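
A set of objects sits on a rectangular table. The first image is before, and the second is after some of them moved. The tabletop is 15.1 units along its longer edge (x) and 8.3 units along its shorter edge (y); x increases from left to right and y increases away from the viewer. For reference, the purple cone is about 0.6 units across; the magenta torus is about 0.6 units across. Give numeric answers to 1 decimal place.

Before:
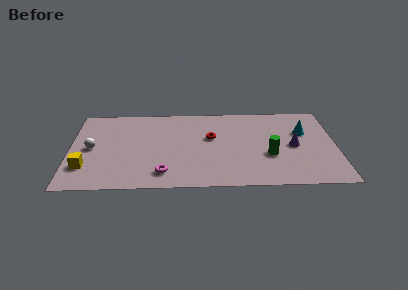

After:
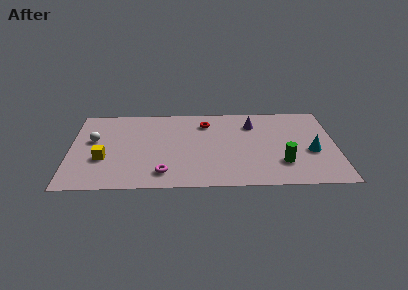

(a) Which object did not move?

the magenta torus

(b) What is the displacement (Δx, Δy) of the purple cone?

(-2.3, 2.3)

From the two frames, the purple cone sits at roughly (12.7, 4.0) before and (10.4, 6.3) after.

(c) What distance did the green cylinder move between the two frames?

1.1

The green cylinder moved from about (11.3, 3.1) to (12.0, 2.3), a distance of √(0.7² + 0.8²) ≈ 1.1.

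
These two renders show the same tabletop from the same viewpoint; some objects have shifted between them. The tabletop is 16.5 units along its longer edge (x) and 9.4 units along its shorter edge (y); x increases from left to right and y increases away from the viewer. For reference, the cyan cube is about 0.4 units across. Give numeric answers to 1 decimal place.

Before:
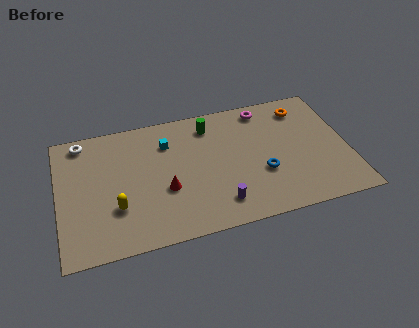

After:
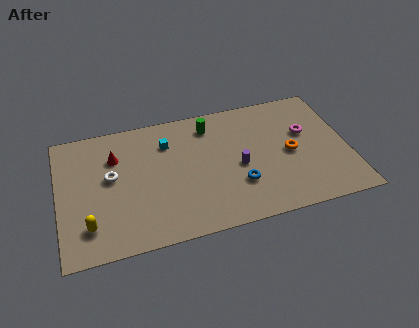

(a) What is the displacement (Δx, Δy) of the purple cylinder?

(1.3, 2.4)

From the two frames, the purple cylinder sits at roughly (8.9, 1.8) before and (10.2, 4.2) after.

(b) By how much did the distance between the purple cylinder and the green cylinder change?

-2.1

The distance was about 5.9 in the first image and 3.8 in the second, so they moved 2.1 units closer together.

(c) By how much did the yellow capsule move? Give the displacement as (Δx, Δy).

(-1.6, -0.9)

The yellow capsule was at about (3.2, 3.0) and moved to about (1.6, 2.1).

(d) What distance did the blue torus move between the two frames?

1.5

The blue torus was near (11.5, 3.4) before and (10.1, 2.9) after, so it travelled √(1.4² + 0.5²) ≈ 1.5 units.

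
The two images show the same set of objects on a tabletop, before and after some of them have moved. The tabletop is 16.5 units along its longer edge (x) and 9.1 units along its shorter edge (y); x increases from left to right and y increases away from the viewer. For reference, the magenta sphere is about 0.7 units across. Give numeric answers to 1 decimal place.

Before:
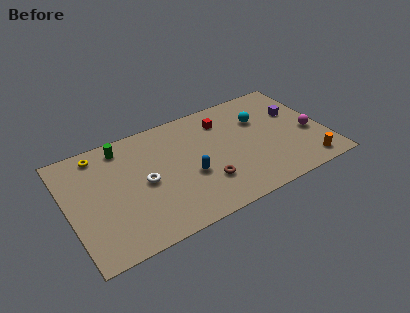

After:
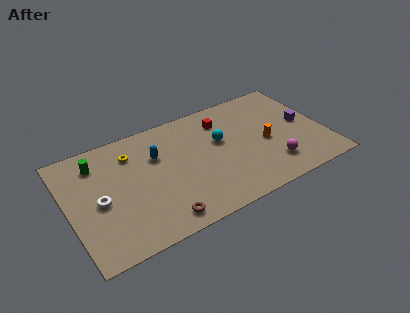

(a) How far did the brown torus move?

3.4

The brown torus was near (8.5, 2.6) before and (5.4, 1.2) after, so it travelled √(3.1² + 1.4²) ≈ 3.4 units.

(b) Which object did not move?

the red cube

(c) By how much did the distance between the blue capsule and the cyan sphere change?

-1.5

They were about 5.6 units apart before and 4.1 after — 1.5 units closer together.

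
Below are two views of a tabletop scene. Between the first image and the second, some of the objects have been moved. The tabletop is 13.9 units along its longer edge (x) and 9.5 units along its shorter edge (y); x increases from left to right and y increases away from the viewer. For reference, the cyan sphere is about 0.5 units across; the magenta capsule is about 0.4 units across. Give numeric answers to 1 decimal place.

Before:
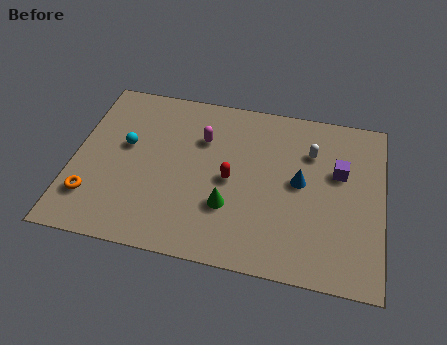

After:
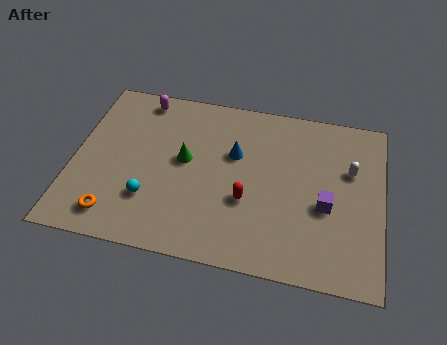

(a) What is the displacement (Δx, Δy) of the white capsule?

(1.8, -0.7)

The white capsule was at about (10.6, 6.8) and moved to about (12.4, 6.1).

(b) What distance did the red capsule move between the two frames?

1.3

From (7.1, 4.5) to (7.9, 3.5), the red capsule covered √(0.8² + 1.0²) ≈ 1.3 units.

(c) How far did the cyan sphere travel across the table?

3.1

The cyan sphere was near (2.3, 5.5) before and (3.6, 2.7) after, so it travelled √(1.3² + 2.8²) ≈ 3.1 units.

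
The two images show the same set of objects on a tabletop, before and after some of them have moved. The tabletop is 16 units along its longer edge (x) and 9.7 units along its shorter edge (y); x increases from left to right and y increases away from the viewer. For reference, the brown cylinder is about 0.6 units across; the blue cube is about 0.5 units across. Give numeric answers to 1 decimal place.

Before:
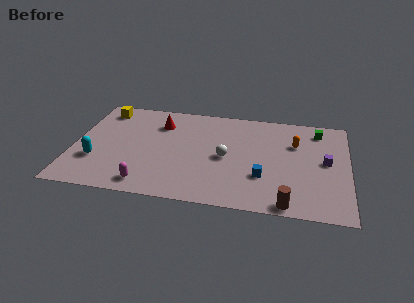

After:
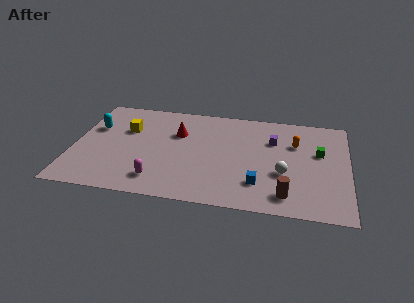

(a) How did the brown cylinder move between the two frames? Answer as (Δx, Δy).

(-0.1, 0.8)

The brown cylinder was at about (12.6, 0.8) and moved to about (12.5, 1.6).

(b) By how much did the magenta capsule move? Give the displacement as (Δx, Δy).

(0.6, 0.5)

The magenta capsule started near (4.5, 1.3) and ended near (5.1, 1.8).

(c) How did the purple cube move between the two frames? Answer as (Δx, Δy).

(-3.1, 1.6)

From the two frames, the purple cube sits at roughly (14.7, 5.1) before and (11.6, 6.7) after.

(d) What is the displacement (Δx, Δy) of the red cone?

(1.1, -0.8)

The red cone was at about (4.9, 7.3) and moved to about (6.0, 6.5).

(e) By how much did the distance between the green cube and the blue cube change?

-1.0

They were about 5.9 units apart before and 4.9 after — 1.0 units closer together.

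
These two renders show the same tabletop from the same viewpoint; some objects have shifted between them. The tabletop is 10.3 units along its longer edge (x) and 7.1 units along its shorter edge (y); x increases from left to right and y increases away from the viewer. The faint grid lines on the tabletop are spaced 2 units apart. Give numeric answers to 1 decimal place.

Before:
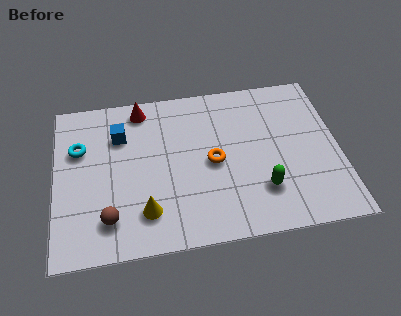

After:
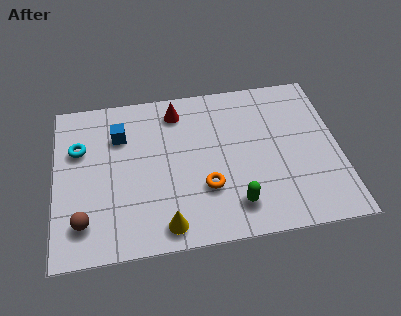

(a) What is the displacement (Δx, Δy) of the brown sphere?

(-0.9, 0.0)

The brown sphere was at about (1.9, 1.5) and moved to about (1.0, 1.5).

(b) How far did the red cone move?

1.3

From (3.2, 6.2) to (4.5, 5.9), the red cone covered √(1.3² + 0.3²) ≈ 1.3 units.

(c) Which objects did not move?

the blue cube and the cyan torus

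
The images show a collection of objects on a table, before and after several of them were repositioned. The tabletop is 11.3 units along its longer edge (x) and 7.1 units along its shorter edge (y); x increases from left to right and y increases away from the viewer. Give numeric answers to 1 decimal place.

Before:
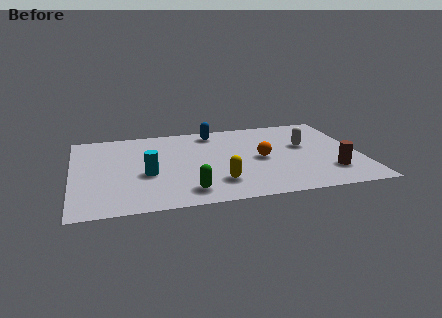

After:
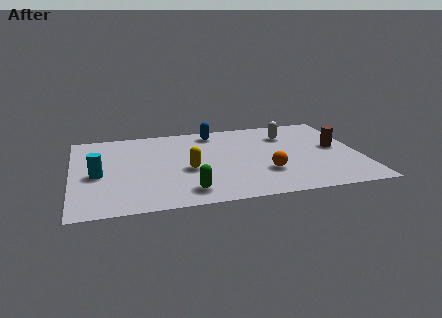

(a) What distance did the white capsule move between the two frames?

1.3

From (9.2, 4.2) to (8.6, 5.3), the white capsule covered √(0.6² + 1.1²) ≈ 1.3 units.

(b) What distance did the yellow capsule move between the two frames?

1.7

From (5.6, 1.7) to (4.5, 3.0), the yellow capsule covered √(1.1² + 1.3²) ≈ 1.7 units.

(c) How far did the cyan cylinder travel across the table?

1.9

From (2.9, 2.9) to (1.0, 3.2), the cyan cylinder covered √(1.9² + 0.3²) ≈ 1.9 units.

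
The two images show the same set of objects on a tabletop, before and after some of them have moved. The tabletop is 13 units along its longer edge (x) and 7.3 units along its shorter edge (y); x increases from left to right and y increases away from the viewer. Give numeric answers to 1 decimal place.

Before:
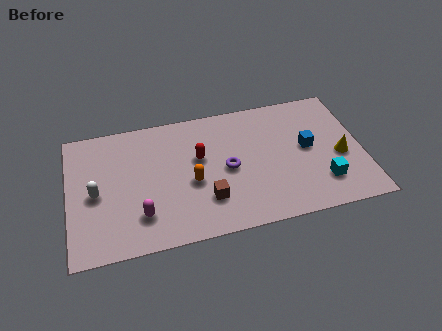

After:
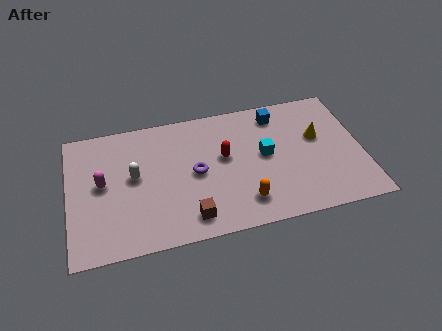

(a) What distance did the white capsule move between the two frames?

1.8

From (1.2, 3.4) to (2.9, 4.0), the white capsule covered √(1.7² + 0.6²) ≈ 1.8 units.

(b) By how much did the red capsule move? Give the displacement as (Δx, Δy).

(1.1, -0.2)

The red capsule started near (5.8, 4.4) and ended near (6.9, 4.2).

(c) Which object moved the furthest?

the cyan cube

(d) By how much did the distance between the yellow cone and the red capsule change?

-2.1

They were about 6.3 units apart before and 4.2 after — 2.1 units closer together.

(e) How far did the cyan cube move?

3.2

From (11.1, 1.8) to (8.7, 3.9), the cyan cube covered √(2.4² + 2.1²) ≈ 3.2 units.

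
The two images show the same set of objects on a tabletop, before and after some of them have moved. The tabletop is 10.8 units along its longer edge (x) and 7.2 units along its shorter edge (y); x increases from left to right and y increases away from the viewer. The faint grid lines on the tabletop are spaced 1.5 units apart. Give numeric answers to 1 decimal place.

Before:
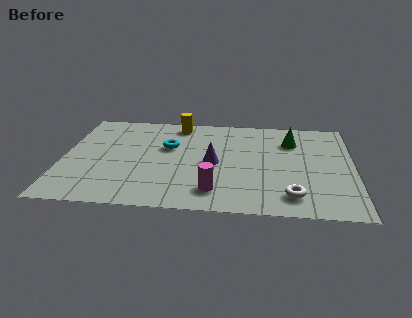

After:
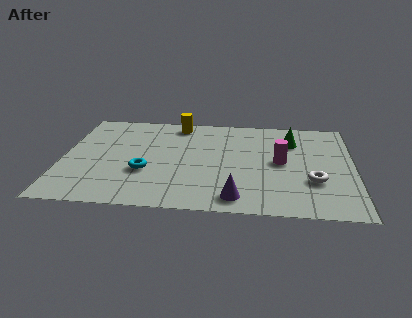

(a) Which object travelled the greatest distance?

the magenta cylinder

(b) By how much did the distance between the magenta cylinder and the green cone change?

-3.2

The distance was about 4.8 in the first image and 1.6 in the second, so they moved 3.2 units closer together.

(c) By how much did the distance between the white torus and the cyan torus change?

+0.6

The distance was about 5.6 in the first image and 6.2 in the second, so they moved 0.6 units further apart.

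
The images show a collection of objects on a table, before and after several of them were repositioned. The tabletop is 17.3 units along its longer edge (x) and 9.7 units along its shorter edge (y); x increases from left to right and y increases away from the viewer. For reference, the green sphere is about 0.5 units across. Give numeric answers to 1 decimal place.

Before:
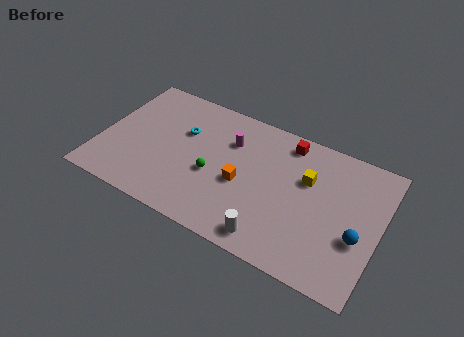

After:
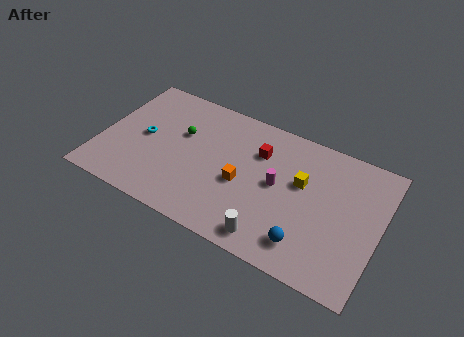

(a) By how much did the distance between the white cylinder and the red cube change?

-1.3

They were about 7.1 units apart before and 5.8 after — 1.3 units closer together.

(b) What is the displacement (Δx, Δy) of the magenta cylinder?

(3.2, -1.8)

The magenta cylinder started near (7.8, 6.9) and ended near (11.0, 5.1).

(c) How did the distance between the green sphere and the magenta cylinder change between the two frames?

+3.3

The distance was about 3.0 in the first image and 6.3 in the second, so they moved 3.3 units further apart.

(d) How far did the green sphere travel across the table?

3.1

The green sphere was near (7.1, 4.0) before and (4.8, 6.1) after, so it travelled √(2.3² + 2.1²) ≈ 3.1 units.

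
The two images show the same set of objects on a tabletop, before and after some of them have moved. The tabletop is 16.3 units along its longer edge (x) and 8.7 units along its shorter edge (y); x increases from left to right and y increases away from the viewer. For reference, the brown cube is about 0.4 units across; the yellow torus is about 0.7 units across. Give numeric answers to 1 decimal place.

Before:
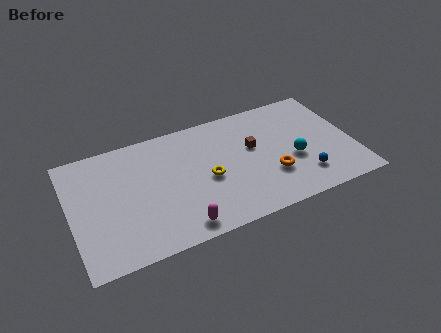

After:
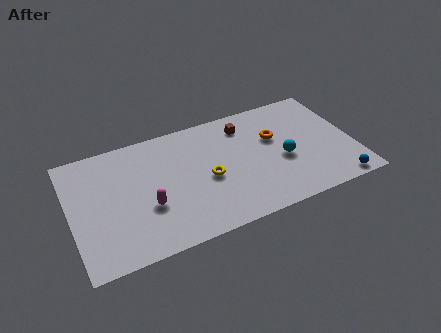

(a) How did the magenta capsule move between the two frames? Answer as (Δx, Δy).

(-1.6, 2.1)

From the two frames, the magenta capsule sits at roughly (5.9, 1.1) before and (4.3, 3.2) after.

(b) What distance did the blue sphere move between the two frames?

2.2

The blue sphere moved from about (13.2, 2.0) to (15.0, 0.8), a distance of √(1.8² + 1.2²) ≈ 2.2.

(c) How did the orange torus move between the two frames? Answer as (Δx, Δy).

(0.5, 2.7)

The orange torus was at about (11.4, 2.8) and moved to about (11.9, 5.5).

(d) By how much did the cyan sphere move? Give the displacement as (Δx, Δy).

(-0.6, 0.2)

From the two frames, the cyan sphere sits at roughly (12.8, 3.5) before and (12.2, 3.7) after.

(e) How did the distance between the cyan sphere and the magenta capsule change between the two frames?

+0.6

The distance was about 7.3 in the first image and 7.9 in the second, so they moved 0.6 units further apart.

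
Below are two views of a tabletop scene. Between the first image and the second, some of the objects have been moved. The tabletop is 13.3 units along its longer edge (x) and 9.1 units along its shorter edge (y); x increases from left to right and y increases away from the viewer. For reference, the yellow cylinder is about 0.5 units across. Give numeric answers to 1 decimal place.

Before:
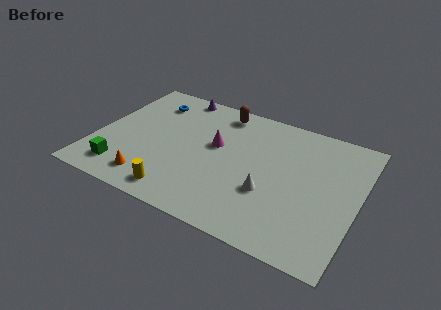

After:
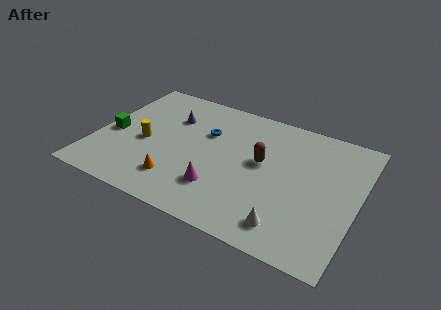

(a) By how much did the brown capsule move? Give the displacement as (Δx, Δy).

(2.5, -2.8)

The brown capsule started near (5.9, 7.9) and ended near (8.4, 5.1).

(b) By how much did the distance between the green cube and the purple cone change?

-3.3

They were about 6.9 units apart before and 3.6 after — 3.3 units closer together.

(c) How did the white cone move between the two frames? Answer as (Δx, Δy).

(1.2, -1.7)

The white cone started near (9.0, 3.2) and ended near (10.2, 1.5).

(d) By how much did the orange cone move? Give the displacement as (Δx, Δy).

(1.3, 0.5)

The orange cone was at about (3.2, 1.5) and moved to about (4.5, 2.0).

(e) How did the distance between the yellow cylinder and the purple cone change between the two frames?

-4.6

Before: roughly 7.2 units apart; after: 2.6. That's 4.6 units closer together.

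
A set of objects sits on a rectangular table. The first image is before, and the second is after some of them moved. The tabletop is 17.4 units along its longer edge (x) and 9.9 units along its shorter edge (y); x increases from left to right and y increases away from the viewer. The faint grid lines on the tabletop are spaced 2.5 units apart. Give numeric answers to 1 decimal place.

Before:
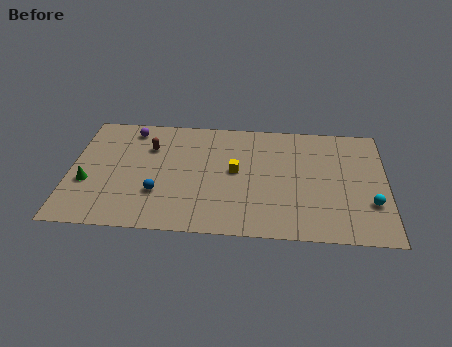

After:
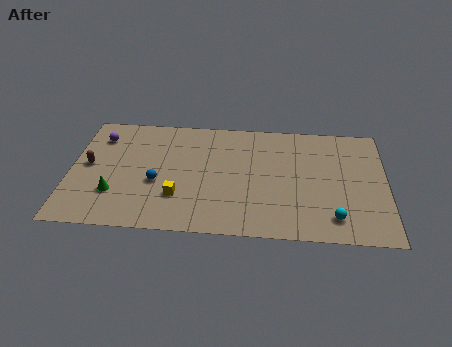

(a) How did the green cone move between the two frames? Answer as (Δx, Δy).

(1.5, -0.8)

From the two frames, the green cone sits at roughly (1.0, 3.7) before and (2.5, 2.9) after.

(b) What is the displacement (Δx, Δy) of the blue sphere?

(-0.1, 0.9)

From the two frames, the blue sphere sits at roughly (4.9, 3.1) before and (4.8, 4.0) after.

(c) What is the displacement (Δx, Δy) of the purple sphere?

(-1.7, -0.8)

The purple sphere started near (3.2, 8.5) and ended near (1.5, 7.7).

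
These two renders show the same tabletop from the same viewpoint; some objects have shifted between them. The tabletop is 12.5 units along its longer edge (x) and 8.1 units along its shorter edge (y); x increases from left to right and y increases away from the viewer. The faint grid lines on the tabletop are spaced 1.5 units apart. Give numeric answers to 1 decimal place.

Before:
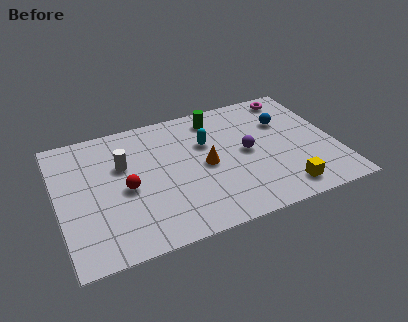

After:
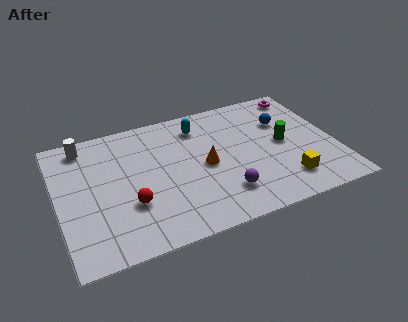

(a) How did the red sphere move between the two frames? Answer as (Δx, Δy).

(0.1, -1.0)

The red sphere was at about (3.0, 3.7) and moved to about (3.1, 2.7).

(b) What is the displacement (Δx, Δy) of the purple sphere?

(-1.3, -2.2)

The purple sphere was at about (8.5, 4.1) and moved to about (7.2, 1.9).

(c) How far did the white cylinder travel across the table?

2.4

From (3.0, 5.2) to (1.4, 7.0), the white cylinder covered √(1.6² + 1.8²) ≈ 2.4 units.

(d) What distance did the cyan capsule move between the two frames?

1.2

The cyan capsule was near (6.8, 5.3) before and (6.6, 6.5) after, so it travelled √(0.2² + 1.2²) ≈ 1.2 units.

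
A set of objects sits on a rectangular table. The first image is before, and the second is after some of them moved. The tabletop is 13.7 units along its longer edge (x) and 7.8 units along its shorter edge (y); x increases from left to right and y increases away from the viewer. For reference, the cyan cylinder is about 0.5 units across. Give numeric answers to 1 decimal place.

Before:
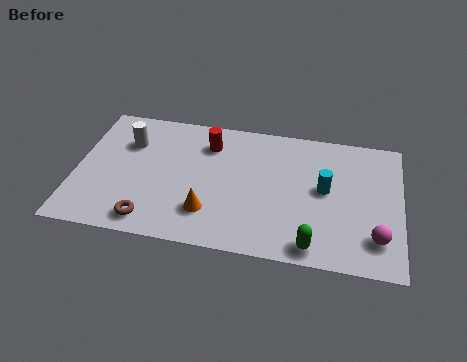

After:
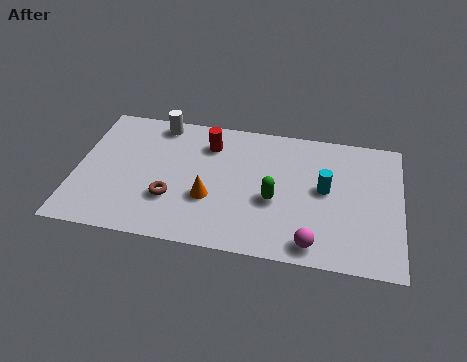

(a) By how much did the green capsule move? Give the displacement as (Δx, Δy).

(-1.7, 2.3)

The green capsule started near (10.1, 0.9) and ended near (8.4, 3.2).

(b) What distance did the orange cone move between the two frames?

0.8

The orange cone was near (5.7, 2.0) before and (5.7, 2.8) after, so it travelled √(0.0² + 0.8²) ≈ 0.8 units.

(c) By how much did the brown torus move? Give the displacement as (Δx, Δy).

(0.8, 1.4)

From the two frames, the brown torus sits at roughly (3.3, 1.1) before and (4.1, 2.5) after.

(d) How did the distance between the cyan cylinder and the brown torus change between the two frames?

-1.2

The distance was about 7.8 in the first image and 6.6 in the second, so they moved 1.2 units closer together.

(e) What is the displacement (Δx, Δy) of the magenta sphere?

(-2.6, -0.8)

The magenta sphere was at about (12.7, 1.8) and moved to about (10.1, 1.0).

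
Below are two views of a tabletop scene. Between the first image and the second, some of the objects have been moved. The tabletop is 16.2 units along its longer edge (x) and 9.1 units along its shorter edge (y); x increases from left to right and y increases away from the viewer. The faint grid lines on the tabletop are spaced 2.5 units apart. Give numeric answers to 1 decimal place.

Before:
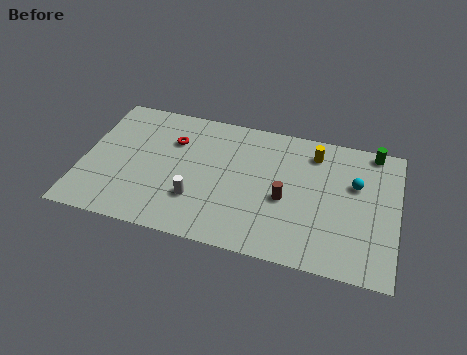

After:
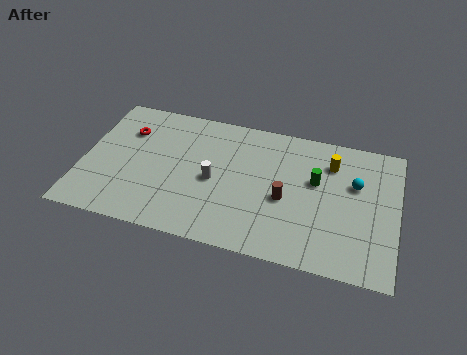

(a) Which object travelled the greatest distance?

the green cylinder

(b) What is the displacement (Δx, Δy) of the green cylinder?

(-2.8, -2.8)

The green cylinder started near (14.8, 8.3) and ended near (12.0, 5.5).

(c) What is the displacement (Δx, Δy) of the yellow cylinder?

(0.9, -0.5)

From the two frames, the yellow cylinder sits at roughly (11.8, 7.4) before and (12.7, 6.9) after.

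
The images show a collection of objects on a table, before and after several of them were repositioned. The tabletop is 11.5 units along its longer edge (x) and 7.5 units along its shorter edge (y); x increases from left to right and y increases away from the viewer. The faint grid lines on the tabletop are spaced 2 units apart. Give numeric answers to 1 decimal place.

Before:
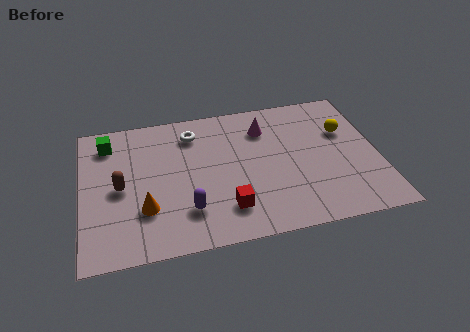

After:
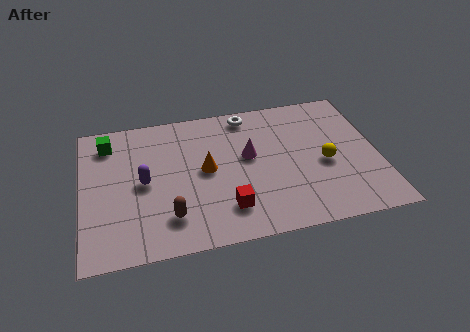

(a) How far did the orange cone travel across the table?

2.9

The orange cone moved from about (2.4, 2.3) to (4.8, 3.9), a distance of √(2.4² + 1.6²) ≈ 2.9.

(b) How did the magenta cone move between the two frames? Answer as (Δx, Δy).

(-0.7, -1.4)

The magenta cone started near (7.2, 5.7) and ended near (6.5, 4.3).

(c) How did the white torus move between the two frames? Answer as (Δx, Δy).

(2.2, 0.6)

From the two frames, the white torus sits at roughly (4.4, 6.0) before and (6.6, 6.6) after.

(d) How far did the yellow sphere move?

1.8

The yellow sphere moved from about (10.3, 4.9) to (9.4, 3.3), a distance of √(0.9² + 1.6²) ≈ 1.8.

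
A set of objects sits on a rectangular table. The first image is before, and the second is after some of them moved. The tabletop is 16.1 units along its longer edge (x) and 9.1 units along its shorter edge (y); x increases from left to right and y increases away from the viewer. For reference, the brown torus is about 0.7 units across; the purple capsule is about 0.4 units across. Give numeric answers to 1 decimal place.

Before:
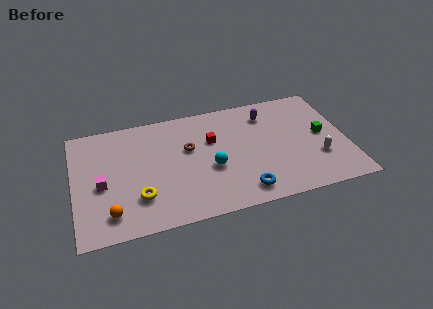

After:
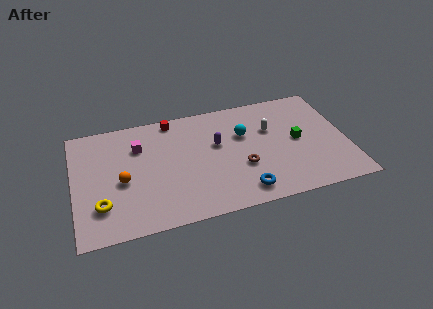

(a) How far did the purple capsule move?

3.5

The purple capsule moved from about (11.6, 7.2) to (8.5, 5.5), a distance of √(3.1² + 1.7²) ≈ 3.5.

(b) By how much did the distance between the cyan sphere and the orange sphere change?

+1.2

Before: roughly 6.3 units apart; after: 7.5. That's 1.2 units further apart.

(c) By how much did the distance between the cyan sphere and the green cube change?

-3.4

They were about 6.8 units apart before and 3.4 after — 3.4 units closer together.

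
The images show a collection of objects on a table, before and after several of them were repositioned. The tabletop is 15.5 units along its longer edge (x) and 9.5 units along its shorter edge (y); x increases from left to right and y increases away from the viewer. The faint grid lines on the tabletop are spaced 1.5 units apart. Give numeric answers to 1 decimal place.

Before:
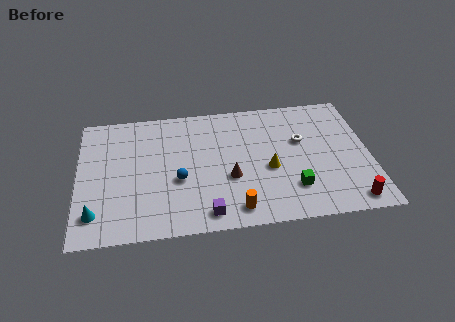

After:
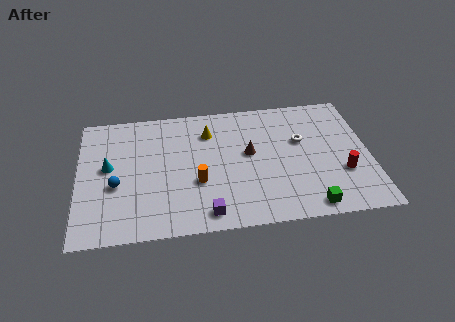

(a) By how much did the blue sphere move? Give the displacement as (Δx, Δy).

(-3.3, 0.0)

The blue sphere was at about (5.3, 3.8) and moved to about (2.0, 3.8).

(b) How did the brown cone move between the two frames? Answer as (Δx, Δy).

(1.1, 1.7)

From the two frames, the brown cone sits at roughly (8.0, 3.6) before and (9.1, 5.3) after.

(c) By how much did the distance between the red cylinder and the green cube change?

-0.4

They were about 3.3 units apart before and 2.9 after — 0.4 units closer together.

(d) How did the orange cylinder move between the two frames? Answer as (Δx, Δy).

(-1.9, 2.2)

From the two frames, the orange cylinder sits at roughly (8.2, 1.3) before and (6.3, 3.5) after.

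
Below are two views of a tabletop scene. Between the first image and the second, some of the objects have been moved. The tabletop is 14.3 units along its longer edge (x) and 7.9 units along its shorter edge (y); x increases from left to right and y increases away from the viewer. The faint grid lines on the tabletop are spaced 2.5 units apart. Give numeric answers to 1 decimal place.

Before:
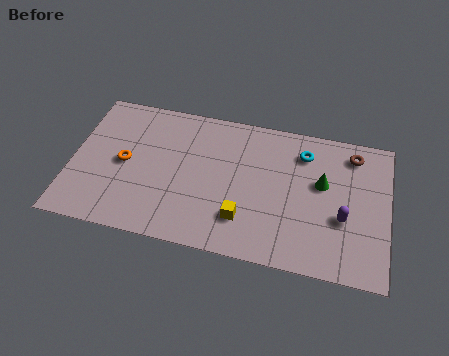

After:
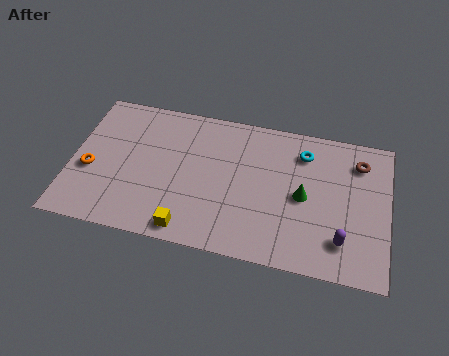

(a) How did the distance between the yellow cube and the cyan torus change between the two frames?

+2.3

Before: roughly 4.9 units apart; after: 7.2. That's 2.3 units further apart.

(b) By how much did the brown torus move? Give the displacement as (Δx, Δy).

(0.3, -0.4)

The brown torus started near (12.6, 6.6) and ended near (12.9, 6.2).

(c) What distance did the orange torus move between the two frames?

1.7

From (2.4, 3.9) to (0.9, 3.2), the orange torus covered √(1.5² + 0.7²) ≈ 1.7 units.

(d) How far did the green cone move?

1.2

The green cone moved from about (11.3, 4.7) to (10.5, 3.8), a distance of √(0.8² + 0.9²) ≈ 1.2.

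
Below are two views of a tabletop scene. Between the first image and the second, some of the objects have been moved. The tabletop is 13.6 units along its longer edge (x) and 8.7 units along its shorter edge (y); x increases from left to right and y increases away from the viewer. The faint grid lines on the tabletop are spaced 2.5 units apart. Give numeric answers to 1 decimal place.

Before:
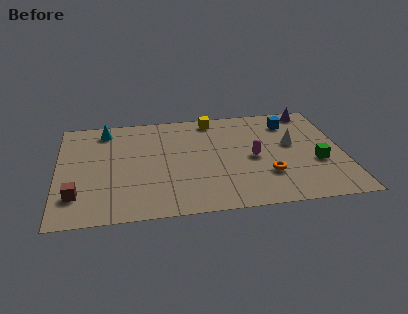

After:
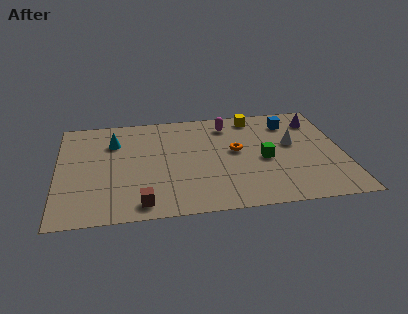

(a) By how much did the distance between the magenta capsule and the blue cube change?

-0.4

The distance was about 3.4 in the first image and 3.0 in the second, so they moved 0.4 units closer together.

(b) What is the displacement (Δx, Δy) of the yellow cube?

(2.0, -0.1)

From the two frames, the yellow cube sits at roughly (7.5, 7.7) before and (9.5, 7.6) after.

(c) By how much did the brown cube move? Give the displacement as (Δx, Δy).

(3.0, -1.0)

The brown cube started near (0.9, 2.1) and ended near (3.9, 1.1).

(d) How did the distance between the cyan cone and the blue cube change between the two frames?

-0.4

The distance was about 8.9 in the first image and 8.5 in the second, so they moved 0.4 units closer together.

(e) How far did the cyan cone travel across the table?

1.2

The cyan cone moved from about (2.3, 7.4) to (2.7, 6.3), a distance of √(0.4² + 1.1²) ≈ 1.2.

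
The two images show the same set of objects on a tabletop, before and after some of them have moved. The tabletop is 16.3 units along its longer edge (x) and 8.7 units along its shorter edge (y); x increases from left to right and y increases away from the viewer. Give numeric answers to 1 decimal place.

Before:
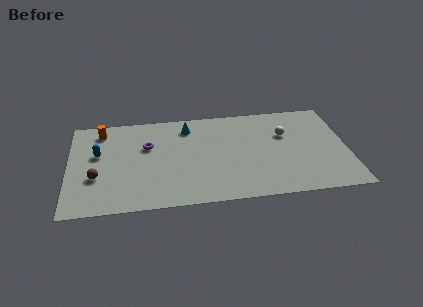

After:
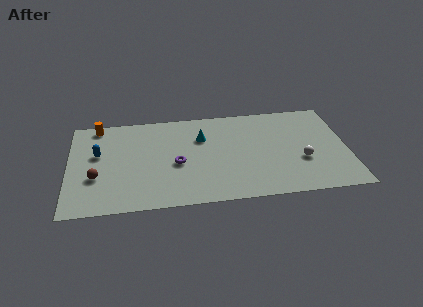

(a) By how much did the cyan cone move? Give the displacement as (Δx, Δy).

(0.8, -1.1)

From the two frames, the cyan cone sits at roughly (7.0, 7.1) before and (7.8, 6.0) after.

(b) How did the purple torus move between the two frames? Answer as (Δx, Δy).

(1.7, -1.8)

From the two frames, the purple torus sits at roughly (4.6, 5.6) before and (6.3, 3.8) after.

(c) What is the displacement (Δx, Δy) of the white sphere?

(0.9, -2.5)

The white sphere started near (12.7, 5.7) and ended near (13.6, 3.2).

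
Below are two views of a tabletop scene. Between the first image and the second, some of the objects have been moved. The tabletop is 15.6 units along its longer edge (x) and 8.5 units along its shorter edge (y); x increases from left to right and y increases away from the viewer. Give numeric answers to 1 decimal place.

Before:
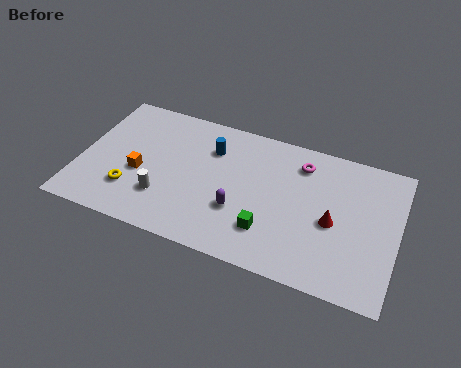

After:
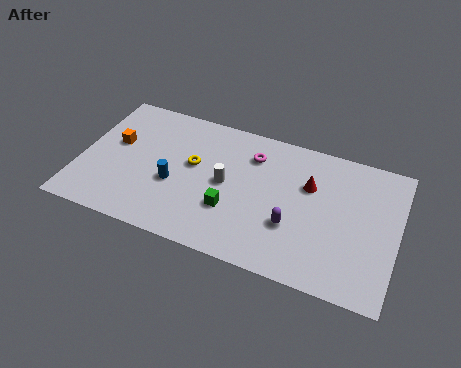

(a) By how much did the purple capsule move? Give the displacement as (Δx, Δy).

(2.6, 0.0)

The purple capsule was at about (8.0, 2.9) and moved to about (10.6, 2.9).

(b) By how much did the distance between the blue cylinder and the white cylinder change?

-1.6

The distance was about 4.3 in the first image and 2.7 in the second, so they moved 1.6 units closer together.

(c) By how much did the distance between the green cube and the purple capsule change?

+1.3

Before: roughly 1.7 units apart; after: 3.0. That's 1.3 units further apart.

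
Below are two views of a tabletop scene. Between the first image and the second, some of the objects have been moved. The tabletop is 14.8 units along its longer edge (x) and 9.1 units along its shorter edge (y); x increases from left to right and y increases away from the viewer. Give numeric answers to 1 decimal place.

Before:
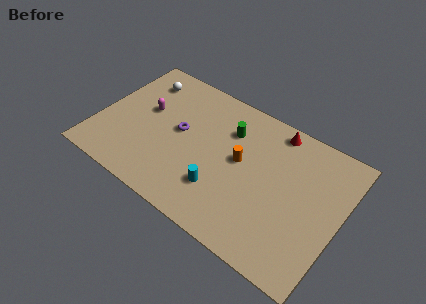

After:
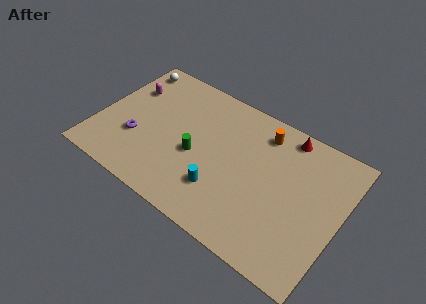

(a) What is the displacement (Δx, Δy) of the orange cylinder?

(0.9, 2.5)

The orange cylinder was at about (8.7, 5.0) and moved to about (9.6, 7.5).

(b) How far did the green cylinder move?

3.1

The green cylinder moved from about (7.7, 6.6) to (6.1, 3.9), a distance of √(1.6² + 2.7²) ≈ 3.1.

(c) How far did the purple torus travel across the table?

3.0

From (4.9, 4.9) to (2.5, 3.1), the purple torus covered √(2.4² + 1.8²) ≈ 3.0 units.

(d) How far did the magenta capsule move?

1.6

The magenta capsule was near (2.7, 5.3) before and (1.4, 6.3) after, so it travelled √(1.3² + 1.0²) ≈ 1.6 units.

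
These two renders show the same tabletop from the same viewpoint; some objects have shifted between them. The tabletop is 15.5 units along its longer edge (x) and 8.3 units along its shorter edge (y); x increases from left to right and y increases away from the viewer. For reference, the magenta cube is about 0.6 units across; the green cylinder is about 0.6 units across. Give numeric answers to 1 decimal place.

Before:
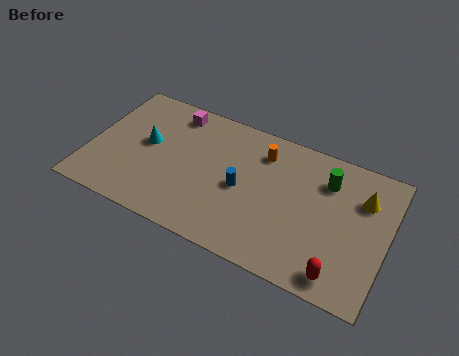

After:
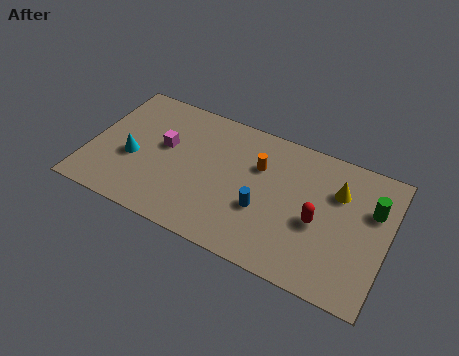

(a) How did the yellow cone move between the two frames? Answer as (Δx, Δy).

(-1.3, -0.1)

The yellow cone started near (14.1, 5.9) and ended near (12.8, 5.8).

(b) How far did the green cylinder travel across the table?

2.5

The green cylinder was near (12.2, 6.2) before and (14.6, 5.5) after, so it travelled √(2.4² + 0.7²) ≈ 2.5 units.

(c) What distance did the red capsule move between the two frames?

2.9

The red capsule moved from about (13.4, 1.1) to (12.0, 3.6), a distance of √(1.4² + 2.5²) ≈ 2.9.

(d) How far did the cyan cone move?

1.3

The cyan cone moved from about (2.9, 4.6) to (2.3, 3.4), a distance of √(0.6² + 1.2²) ≈ 1.3.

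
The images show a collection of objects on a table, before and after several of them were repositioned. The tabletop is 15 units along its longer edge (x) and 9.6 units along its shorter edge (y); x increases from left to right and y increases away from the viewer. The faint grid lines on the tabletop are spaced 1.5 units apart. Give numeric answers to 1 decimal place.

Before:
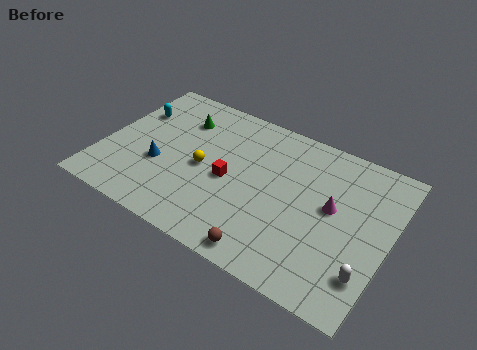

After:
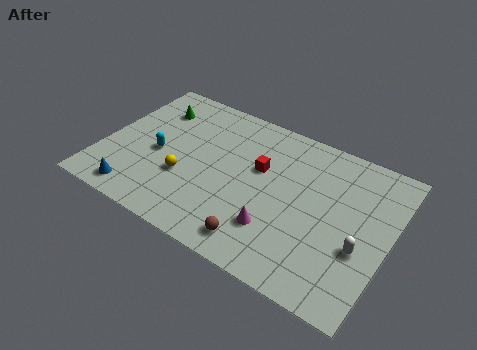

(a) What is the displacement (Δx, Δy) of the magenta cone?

(-2.5, -2.7)

From the two frames, the magenta cone sits at roughly (12.0, 5.3) before and (9.5, 2.6) after.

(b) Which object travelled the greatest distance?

the magenta cone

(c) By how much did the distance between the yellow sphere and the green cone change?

+1.4

They were about 3.2 units apart before and 4.6 after — 1.4 units further apart.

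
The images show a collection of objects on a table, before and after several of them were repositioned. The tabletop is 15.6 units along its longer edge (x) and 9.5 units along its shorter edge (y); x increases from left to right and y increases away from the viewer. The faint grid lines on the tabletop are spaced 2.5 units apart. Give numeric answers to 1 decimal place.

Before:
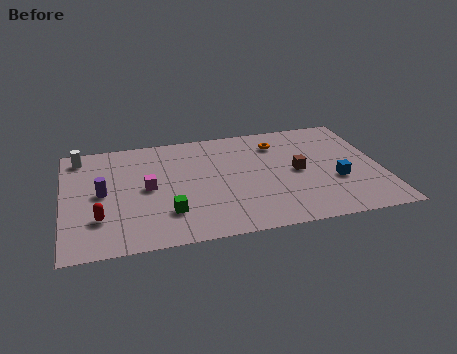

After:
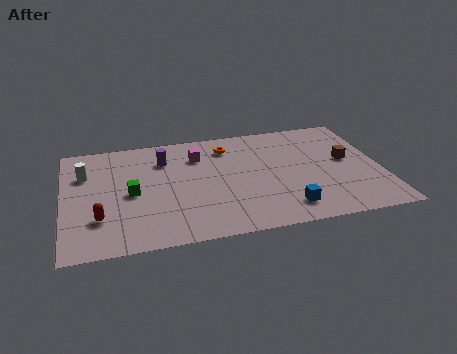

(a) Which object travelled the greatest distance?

the purple cylinder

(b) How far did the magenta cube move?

3.5

The magenta cube was near (4.1, 4.8) before and (6.7, 7.1) after, so it travelled √(2.6² + 2.3²) ≈ 3.5 units.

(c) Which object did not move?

the red capsule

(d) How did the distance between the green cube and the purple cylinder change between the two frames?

-0.8

The distance was about 3.9 in the first image and 3.1 in the second, so they moved 0.8 units closer together.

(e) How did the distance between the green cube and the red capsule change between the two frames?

-0.9

They were about 3.3 units apart before and 2.4 after — 0.9 units closer together.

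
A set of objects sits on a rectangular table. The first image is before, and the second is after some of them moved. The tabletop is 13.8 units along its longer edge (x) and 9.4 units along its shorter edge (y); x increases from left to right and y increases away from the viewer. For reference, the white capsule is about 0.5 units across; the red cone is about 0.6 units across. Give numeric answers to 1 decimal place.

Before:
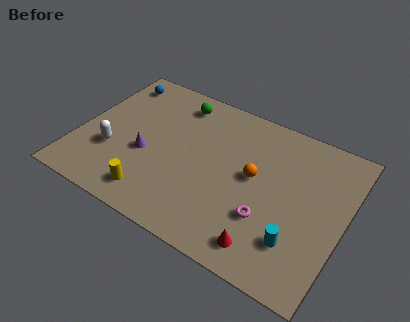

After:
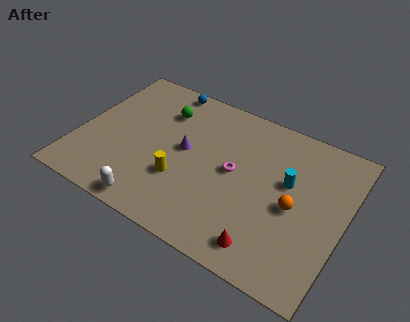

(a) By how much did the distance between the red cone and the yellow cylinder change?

-0.9

The distance was about 5.9 in the first image and 5.0 in the second, so they moved 0.9 units closer together.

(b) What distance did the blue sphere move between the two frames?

2.7

From (1.2, 7.9) to (3.8, 8.6), the blue sphere covered √(2.6² + 0.7²) ≈ 2.7 units.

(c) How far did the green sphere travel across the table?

1.1

From (4.6, 7.9) to (4.0, 7.0), the green sphere covered √(0.6² + 0.9²) ≈ 1.1 units.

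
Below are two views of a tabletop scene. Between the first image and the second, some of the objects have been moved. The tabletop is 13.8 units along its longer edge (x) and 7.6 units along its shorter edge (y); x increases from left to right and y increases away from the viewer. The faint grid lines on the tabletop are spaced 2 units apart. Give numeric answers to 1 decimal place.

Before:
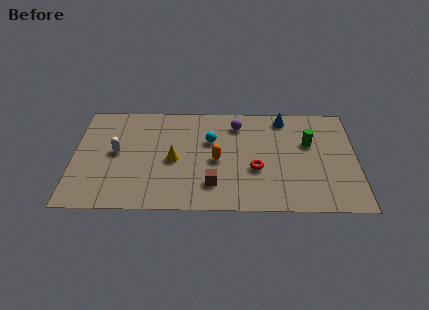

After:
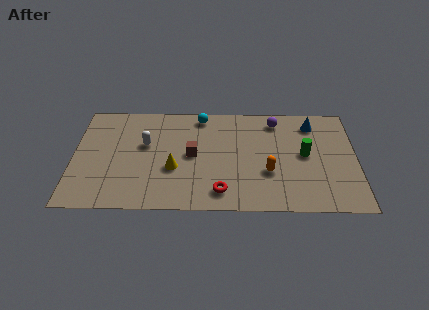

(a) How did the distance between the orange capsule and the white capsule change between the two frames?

+1.4

The distance was about 4.9 in the first image and 6.3 in the second, so they moved 1.4 units further apart.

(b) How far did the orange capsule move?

2.6

From (7.0, 3.5) to (9.5, 2.7), the orange capsule covered √(2.5² + 0.8²) ≈ 2.6 units.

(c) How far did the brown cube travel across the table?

2.3

The brown cube was near (6.8, 1.8) before and (5.8, 3.9) after, so it travelled √(1.0² + 2.1²) ≈ 2.3 units.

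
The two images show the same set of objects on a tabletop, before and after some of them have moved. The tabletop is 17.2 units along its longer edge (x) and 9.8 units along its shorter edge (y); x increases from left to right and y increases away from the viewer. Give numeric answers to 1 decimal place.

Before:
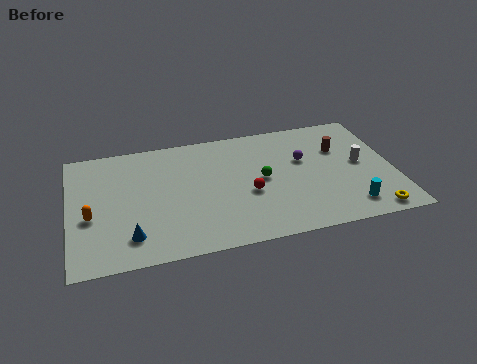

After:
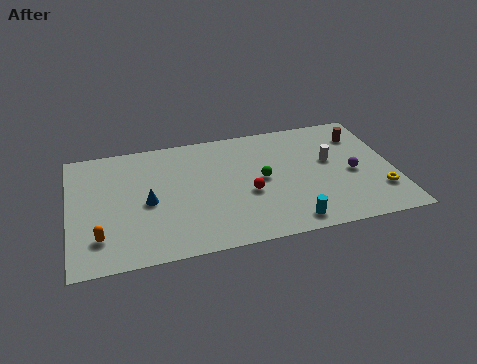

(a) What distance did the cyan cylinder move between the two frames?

3.2

From (14.6, 1.7) to (11.4, 1.2), the cyan cylinder covered √(3.2² + 0.5²) ≈ 3.2 units.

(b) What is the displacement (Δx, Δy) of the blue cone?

(1.0, 2.5)

From the two frames, the blue cone sits at roughly (3.1, 2.0) before and (4.1, 4.5) after.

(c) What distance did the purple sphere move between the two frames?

3.0

From (12.5, 6.1) to (15.0, 4.4), the purple sphere covered √(2.5² + 1.7²) ≈ 3.0 units.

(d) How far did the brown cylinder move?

1.5

The brown cylinder was near (14.5, 6.6) before and (15.7, 7.5) after, so it travelled √(1.2² + 0.9²) ≈ 1.5 units.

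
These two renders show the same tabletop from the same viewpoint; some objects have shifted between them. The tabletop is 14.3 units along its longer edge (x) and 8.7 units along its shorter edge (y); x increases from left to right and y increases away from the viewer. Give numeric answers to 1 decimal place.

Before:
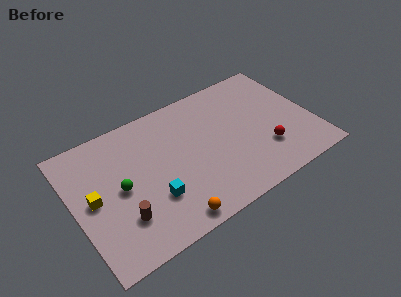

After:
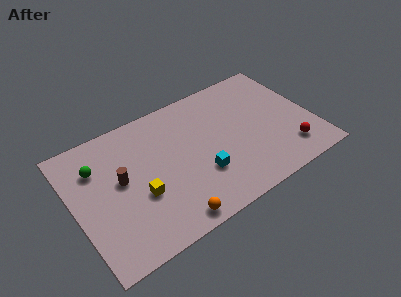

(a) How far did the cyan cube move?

2.9

The cyan cube moved from about (4.4, 2.7) to (7.3, 2.8), a distance of √(2.9² + 0.1²) ≈ 2.9.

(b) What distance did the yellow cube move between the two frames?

2.8

From (1.1, 4.4) to (3.7, 3.3), the yellow cube covered √(2.6² + 1.1²) ≈ 2.8 units.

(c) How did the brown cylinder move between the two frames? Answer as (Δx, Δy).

(0.3, 2.4)

The brown cylinder was at about (2.5, 2.4) and moved to about (2.8, 4.8).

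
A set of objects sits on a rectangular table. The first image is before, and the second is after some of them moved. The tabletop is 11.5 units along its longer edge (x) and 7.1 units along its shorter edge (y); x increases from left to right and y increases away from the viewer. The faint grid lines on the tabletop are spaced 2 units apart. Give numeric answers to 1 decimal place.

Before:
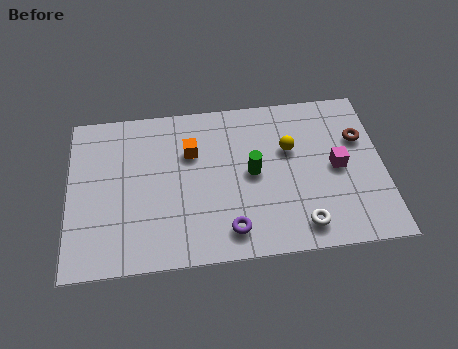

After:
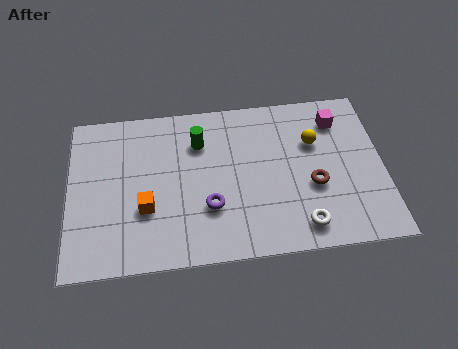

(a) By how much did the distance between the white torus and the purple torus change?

+0.9

Before: roughly 2.6 units apart; after: 3.5. That's 0.9 units further apart.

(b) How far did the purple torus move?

1.3

From (5.8, 1.2) to (5.1, 2.3), the purple torus covered √(0.7² + 1.1²) ≈ 1.3 units.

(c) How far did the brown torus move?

2.6

The brown torus was near (10.7, 4.7) before and (8.9, 2.8) after, so it travelled √(1.8² + 1.9²) ≈ 2.6 units.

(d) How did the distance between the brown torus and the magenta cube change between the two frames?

+1.5

Before: roughly 1.5 units apart; after: 3.0. That's 1.5 units further apart.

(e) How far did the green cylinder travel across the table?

2.5

From (6.7, 3.6) to (4.8, 5.2), the green cylinder covered √(1.9² + 1.6²) ≈ 2.5 units.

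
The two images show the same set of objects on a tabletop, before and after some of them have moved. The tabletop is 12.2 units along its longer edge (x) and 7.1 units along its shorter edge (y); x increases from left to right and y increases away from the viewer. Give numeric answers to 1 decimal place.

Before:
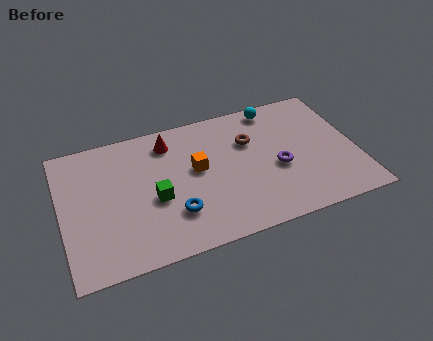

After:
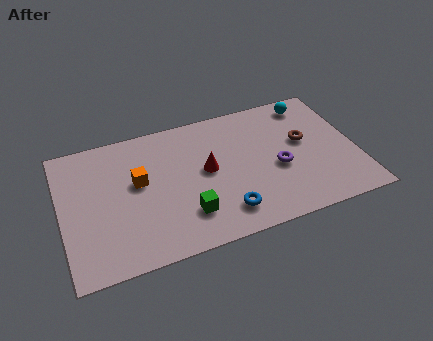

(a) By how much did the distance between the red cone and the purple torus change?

-2.1

Before: roughly 5.1 units apart; after: 3.0. That's 2.1 units closer together.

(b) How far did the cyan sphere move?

1.5

The cyan sphere was near (9.1, 6.3) before and (10.6, 6.1) after, so it travelled √(1.5² + 0.2²) ≈ 1.5 units.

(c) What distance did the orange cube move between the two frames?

2.4

The orange cube moved from about (5.6, 4.0) to (3.2, 4.1), a distance of √(2.4² + 0.1²) ≈ 2.4.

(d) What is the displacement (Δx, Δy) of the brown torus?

(2.2, -0.7)

From the two frames, the brown torus sits at roughly (7.9, 4.8) before and (10.1, 4.1) after.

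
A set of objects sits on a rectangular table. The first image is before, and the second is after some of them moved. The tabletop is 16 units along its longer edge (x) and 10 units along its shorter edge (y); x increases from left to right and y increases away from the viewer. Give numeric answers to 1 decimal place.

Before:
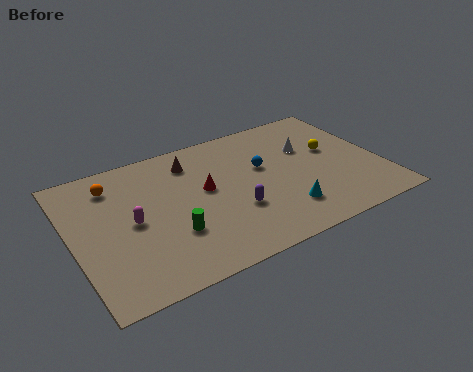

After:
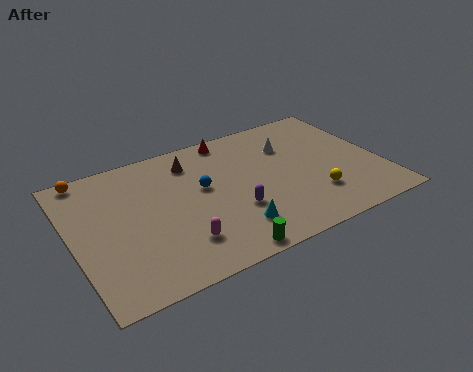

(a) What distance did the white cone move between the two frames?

1.1

The white cone moved from about (12.5, 6.5) to (11.6, 7.1), a distance of √(0.9² + 0.6²) ≈ 1.1.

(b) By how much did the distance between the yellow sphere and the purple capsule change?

-1.9

The distance was about 6.1 in the first image and 4.2 in the second, so they moved 1.9 units closer together.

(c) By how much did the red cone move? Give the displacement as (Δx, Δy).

(1.8, 3.4)

The red cone was at about (6.9, 5.6) and moved to about (8.7, 9.0).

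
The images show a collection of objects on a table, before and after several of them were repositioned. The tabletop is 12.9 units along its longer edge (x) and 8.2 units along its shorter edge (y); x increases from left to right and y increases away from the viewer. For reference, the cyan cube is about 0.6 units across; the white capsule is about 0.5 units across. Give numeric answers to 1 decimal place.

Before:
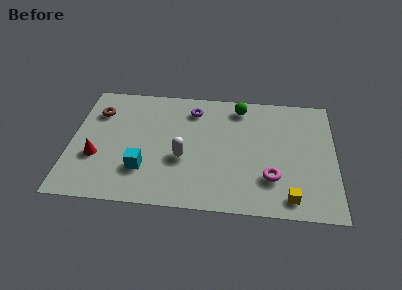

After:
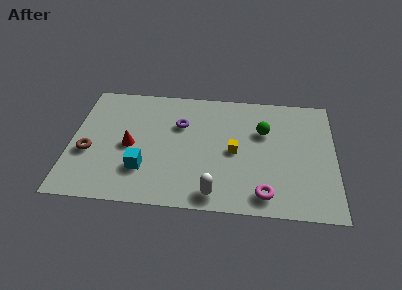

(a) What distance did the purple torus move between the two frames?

1.3

The purple torus moved from about (5.9, 6.6) to (5.3, 5.5), a distance of √(0.6² + 1.1²) ≈ 1.3.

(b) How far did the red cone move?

1.8

The red cone moved from about (1.3, 2.9) to (2.9, 3.8), a distance of √(1.6² + 0.9²) ≈ 1.8.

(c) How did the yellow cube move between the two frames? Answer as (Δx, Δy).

(-2.7, 2.8)

The yellow cube was at about (10.7, 1.1) and moved to about (8.0, 3.9).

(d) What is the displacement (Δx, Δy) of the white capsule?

(1.6, -2.2)

The white capsule started near (5.5, 3.2) and ended near (7.1, 1.0).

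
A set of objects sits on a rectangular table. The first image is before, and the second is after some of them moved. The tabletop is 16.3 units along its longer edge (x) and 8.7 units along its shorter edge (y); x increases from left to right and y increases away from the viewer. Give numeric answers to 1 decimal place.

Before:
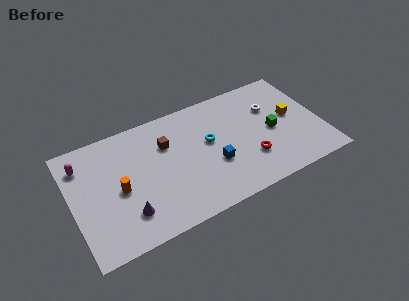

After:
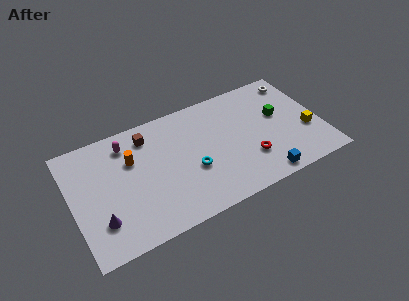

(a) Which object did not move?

the red torus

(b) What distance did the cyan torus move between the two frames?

2.1

The cyan torus moved from about (9.0, 5.0) to (7.7, 3.4), a distance of √(1.3² + 1.6²) ≈ 2.1.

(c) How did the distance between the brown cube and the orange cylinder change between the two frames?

-2.1

They were about 3.9 units apart before and 1.8 after — 2.1 units closer together.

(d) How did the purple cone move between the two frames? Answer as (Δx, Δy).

(-1.7, 0.2)

The purple cone was at about (3.3, 2.1) and moved to about (1.6, 2.3).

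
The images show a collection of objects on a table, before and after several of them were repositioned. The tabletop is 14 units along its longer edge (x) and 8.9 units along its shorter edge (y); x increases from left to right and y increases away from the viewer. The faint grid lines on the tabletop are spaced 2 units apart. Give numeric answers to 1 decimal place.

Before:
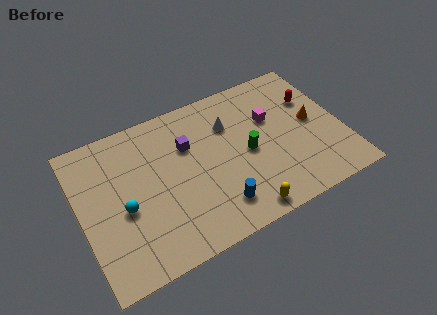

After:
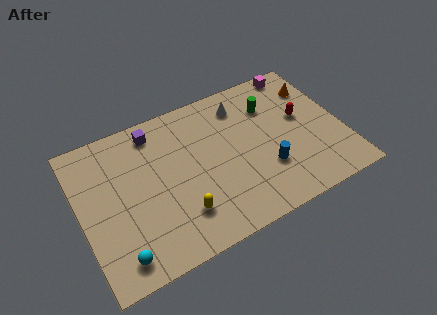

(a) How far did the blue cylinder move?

3.0

The blue cylinder was near (6.9, 1.8) before and (9.7, 2.8) after, so it travelled √(2.8² + 1.0²) ≈ 3.0 units.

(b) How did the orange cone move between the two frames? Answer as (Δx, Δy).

(0.5, 2.1)

The orange cone was at about (12.5, 4.6) and moved to about (13.0, 6.7).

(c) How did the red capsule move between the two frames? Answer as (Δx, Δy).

(-0.7, -0.9)

The red capsule was at about (12.7, 6.0) and moved to about (12.0, 5.1).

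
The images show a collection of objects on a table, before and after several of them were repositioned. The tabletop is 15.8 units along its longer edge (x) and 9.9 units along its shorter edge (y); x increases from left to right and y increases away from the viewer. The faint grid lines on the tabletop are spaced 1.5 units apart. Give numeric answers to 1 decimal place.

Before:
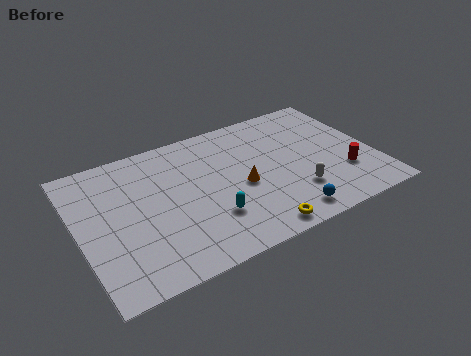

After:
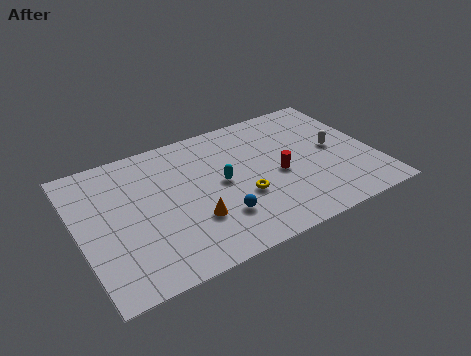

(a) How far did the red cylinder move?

3.7

The red cylinder moved from about (14.0, 3.0) to (10.6, 4.4), a distance of √(3.4² + 1.4²) ≈ 3.7.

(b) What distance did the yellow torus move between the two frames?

2.6

The yellow torus was near (8.8, 1.0) before and (8.5, 3.6) after, so it travelled √(0.3² + 2.6²) ≈ 2.6 units.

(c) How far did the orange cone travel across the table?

3.1

The orange cone was near (8.6, 4.4) before and (5.8, 3.1) after, so it travelled √(2.8² + 1.3²) ≈ 3.1 units.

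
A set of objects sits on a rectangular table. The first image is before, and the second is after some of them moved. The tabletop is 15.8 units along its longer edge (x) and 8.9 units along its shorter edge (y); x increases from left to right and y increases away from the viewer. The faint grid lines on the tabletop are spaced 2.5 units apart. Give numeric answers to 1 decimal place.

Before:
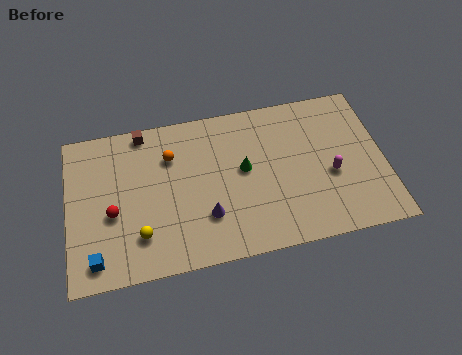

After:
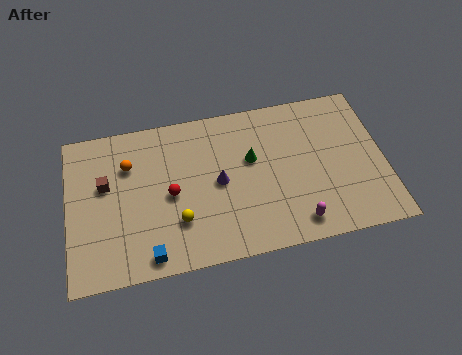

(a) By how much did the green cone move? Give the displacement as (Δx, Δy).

(0.4, 0.5)

From the two frames, the green cone sits at roughly (8.8, 4.9) before and (9.2, 5.4) after.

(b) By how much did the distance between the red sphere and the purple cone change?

-2.3

The distance was about 4.7 in the first image and 2.4 in the second, so they moved 2.3 units closer together.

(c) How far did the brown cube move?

3.4

From (3.9, 8.1) to (1.9, 5.4), the brown cube covered √(2.0² + 2.7²) ≈ 3.4 units.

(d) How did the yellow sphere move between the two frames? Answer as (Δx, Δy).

(1.9, 0.4)

From the two frames, the yellow sphere sits at roughly (3.5, 2.2) before and (5.4, 2.6) after.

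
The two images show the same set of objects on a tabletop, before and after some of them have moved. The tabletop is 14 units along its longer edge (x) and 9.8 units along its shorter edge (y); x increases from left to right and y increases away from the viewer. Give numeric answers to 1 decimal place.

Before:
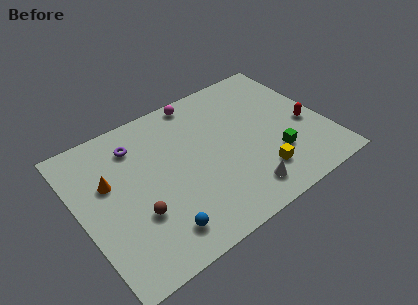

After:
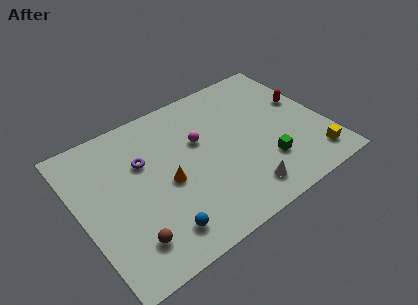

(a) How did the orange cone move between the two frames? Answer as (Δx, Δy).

(3.0, -1.7)

The orange cone started near (1.8, 6.1) and ended near (4.8, 4.4).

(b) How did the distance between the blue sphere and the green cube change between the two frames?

-0.6

The distance was about 7.1 in the first image and 6.5 in the second, so they moved 0.6 units closer together.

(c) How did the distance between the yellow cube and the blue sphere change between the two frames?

+3.1

The distance was about 5.9 in the first image and 9.0 in the second, so they moved 3.1 units further apart.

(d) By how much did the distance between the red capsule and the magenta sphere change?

-1.1

The distance was about 7.2 in the first image and 6.1 in the second, so they moved 1.1 units closer together.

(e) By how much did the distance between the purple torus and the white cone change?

-1.1

They were about 7.9 units apart before and 6.8 after — 1.1 units closer together.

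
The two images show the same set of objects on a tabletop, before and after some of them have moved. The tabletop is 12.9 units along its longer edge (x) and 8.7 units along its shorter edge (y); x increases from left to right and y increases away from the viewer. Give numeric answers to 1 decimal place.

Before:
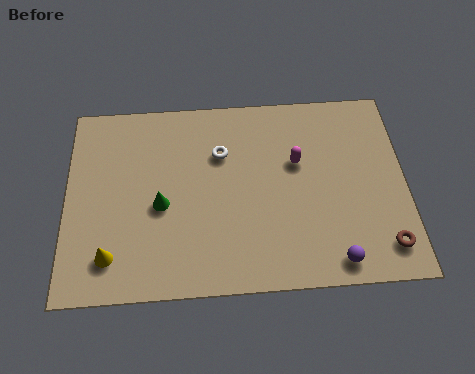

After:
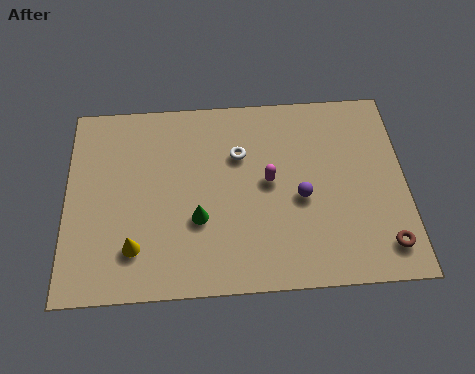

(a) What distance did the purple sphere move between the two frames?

3.0

From (10.1, 1.0) to (8.9, 3.8), the purple sphere covered √(1.2² + 2.8²) ≈ 3.0 units.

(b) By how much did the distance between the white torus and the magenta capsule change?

-1.3

The distance was about 3.0 in the first image and 1.7 in the second, so they moved 1.3 units closer together.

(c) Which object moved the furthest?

the purple sphere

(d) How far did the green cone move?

1.6

From (3.6, 3.8) to (5.0, 3.1), the green cone covered √(1.4² + 0.7²) ≈ 1.6 units.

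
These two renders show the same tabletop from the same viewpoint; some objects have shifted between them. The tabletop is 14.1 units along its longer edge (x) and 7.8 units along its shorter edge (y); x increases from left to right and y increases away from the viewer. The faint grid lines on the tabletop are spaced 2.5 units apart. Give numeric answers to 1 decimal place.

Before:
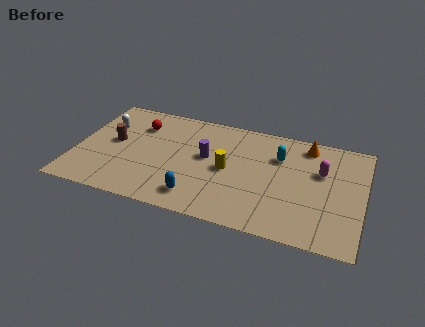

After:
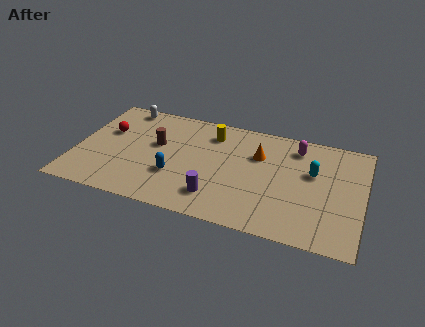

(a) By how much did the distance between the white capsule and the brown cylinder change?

+1.9

They were about 1.2 units apart before and 3.1 after — 1.9 units further apart.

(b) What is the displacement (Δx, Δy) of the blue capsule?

(-1.2, 1.2)

The blue capsule was at about (6.2, 1.4) and moved to about (5.0, 2.6).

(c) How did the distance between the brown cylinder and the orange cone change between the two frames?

-4.7

The distance was about 9.7 in the first image and 5.0 in the second, so they moved 4.7 units closer together.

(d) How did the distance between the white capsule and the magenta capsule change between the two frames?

-2.0

Before: roughly 10.7 units apart; after: 8.7. That's 2.0 units closer together.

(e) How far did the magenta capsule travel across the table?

1.9

The magenta capsule moved from about (12.0, 5.0) to (10.7, 6.4), a distance of √(1.3² + 1.4²) ≈ 1.9.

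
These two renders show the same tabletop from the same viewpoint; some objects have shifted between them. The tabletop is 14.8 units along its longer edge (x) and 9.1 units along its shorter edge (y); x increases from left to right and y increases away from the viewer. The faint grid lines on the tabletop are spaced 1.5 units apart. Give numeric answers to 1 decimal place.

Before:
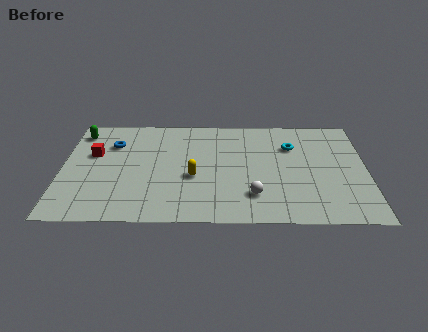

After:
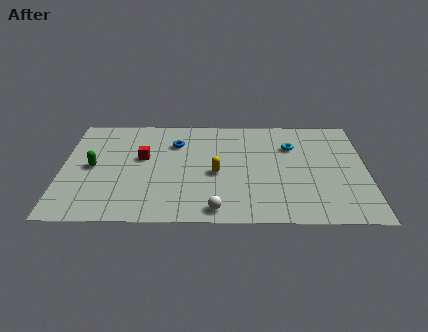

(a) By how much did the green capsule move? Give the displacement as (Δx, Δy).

(0.7, -3.0)

From the two frames, the green capsule sits at roughly (0.8, 7.5) before and (1.5, 4.5) after.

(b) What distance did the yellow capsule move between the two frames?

1.1

From (6.4, 3.7) to (7.5, 4.0), the yellow capsule covered √(1.1² + 0.3²) ≈ 1.1 units.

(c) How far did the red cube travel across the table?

2.4

The red cube moved from about (1.5, 5.6) to (3.9, 5.3), a distance of √(2.4² + 0.3²) ≈ 2.4.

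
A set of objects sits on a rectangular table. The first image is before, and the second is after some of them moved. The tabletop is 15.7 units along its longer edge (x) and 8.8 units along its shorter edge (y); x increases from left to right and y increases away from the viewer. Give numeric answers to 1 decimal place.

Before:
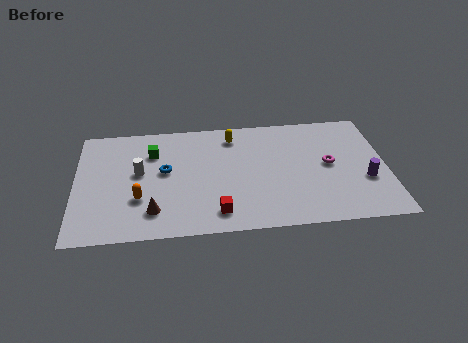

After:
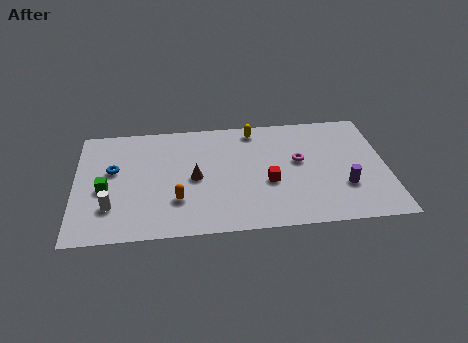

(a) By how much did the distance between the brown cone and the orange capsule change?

+0.6

The distance was about 1.2 in the first image and 1.8 in the second, so they moved 0.6 units further apart.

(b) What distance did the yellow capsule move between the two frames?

1.2

The yellow capsule was near (8.0, 7.3) before and (9.1, 7.7) after, so it travelled √(1.1² + 0.4²) ≈ 1.2 units.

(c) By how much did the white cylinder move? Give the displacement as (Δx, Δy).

(-1.4, -2.5)

The white cylinder started near (3.2, 4.9) and ended near (1.8, 2.4).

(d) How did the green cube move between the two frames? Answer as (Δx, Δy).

(-2.4, -2.6)

The green cube was at about (3.9, 6.4) and moved to about (1.5, 3.8).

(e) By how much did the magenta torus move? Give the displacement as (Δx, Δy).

(-1.5, 0.4)

The magenta torus was at about (12.8, 4.6) and moved to about (11.3, 5.0).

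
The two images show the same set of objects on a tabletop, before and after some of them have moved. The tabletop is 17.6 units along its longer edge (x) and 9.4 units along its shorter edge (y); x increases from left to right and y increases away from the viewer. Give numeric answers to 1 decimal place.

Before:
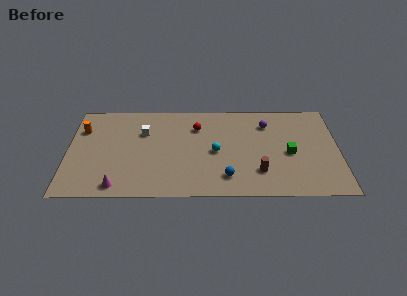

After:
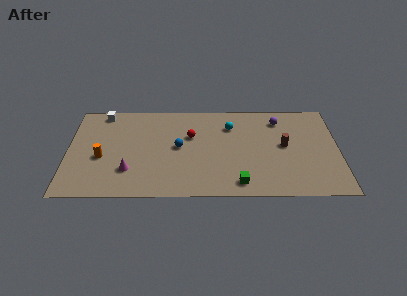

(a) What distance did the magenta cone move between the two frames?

1.7

The magenta cone moved from about (3.3, 1.1) to (4.0, 2.6), a distance of √(0.7² + 1.5²) ≈ 1.7.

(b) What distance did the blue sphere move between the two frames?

4.3

The blue sphere was near (10.3, 1.9) before and (7.2, 4.9) after, so it travelled √(3.1² + 3.0²) ≈ 4.3 units.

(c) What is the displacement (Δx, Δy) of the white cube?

(-2.7, 2.0)

The white cube was at about (4.9, 6.4) and moved to about (2.2, 8.4).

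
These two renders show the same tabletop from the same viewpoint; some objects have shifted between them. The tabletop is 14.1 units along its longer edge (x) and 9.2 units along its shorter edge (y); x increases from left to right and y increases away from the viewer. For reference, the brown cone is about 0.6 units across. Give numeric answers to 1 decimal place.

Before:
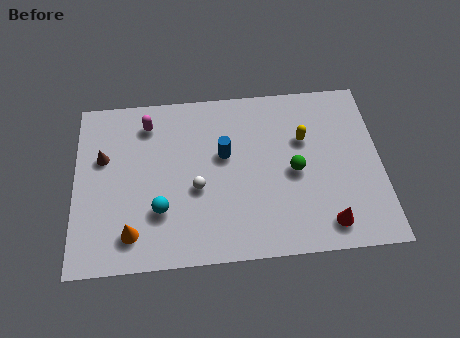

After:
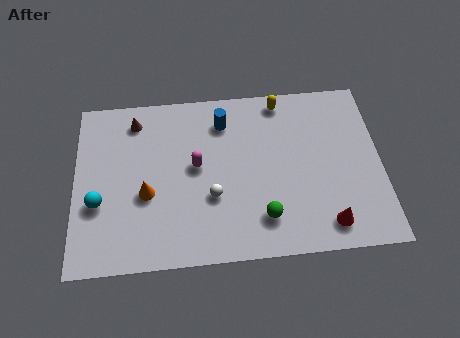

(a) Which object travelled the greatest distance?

the magenta capsule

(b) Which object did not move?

the red cone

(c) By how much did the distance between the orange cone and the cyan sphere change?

+0.5

The distance was about 1.7 in the first image and 2.2 in the second, so they moved 0.5 units further apart.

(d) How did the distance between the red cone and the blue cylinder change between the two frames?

+1.3

The distance was about 6.2 in the first image and 7.5 in the second, so they moved 1.3 units further apart.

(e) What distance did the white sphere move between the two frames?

0.9

From (5.6, 3.8) to (6.3, 3.3), the white sphere covered √(0.7² + 0.5²) ≈ 0.9 units.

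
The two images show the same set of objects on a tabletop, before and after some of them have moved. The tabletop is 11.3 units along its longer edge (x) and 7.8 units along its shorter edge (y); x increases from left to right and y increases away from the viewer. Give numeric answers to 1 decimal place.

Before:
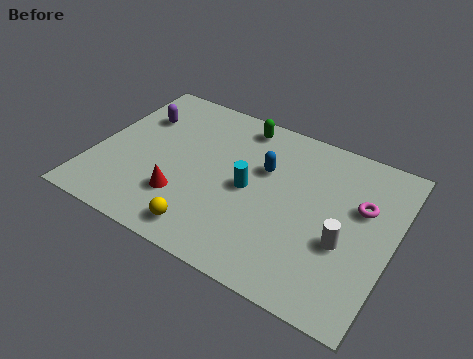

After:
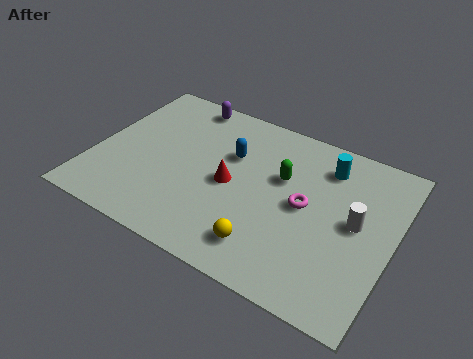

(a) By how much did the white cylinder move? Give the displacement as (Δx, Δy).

(0.3, 1.1)

The white cylinder started near (9.6, 3.0) and ended near (9.9, 4.1).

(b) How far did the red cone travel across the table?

2.2

The red cone was near (3.6, 2.2) before and (5.2, 3.7) after, so it travelled √(1.6² + 1.5²) ≈ 2.2 units.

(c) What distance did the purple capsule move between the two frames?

2.2

The purple capsule moved from about (1.3, 5.5) to (2.9, 7.0), a distance of √(1.6² + 1.5²) ≈ 2.2.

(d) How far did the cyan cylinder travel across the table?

3.5

The cyan cylinder moved from about (5.9, 3.8) to (8.5, 6.2), a distance of √(2.6² + 2.4²) ≈ 3.5.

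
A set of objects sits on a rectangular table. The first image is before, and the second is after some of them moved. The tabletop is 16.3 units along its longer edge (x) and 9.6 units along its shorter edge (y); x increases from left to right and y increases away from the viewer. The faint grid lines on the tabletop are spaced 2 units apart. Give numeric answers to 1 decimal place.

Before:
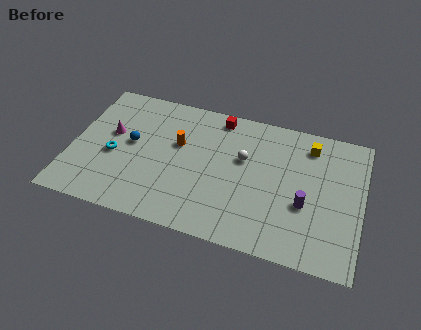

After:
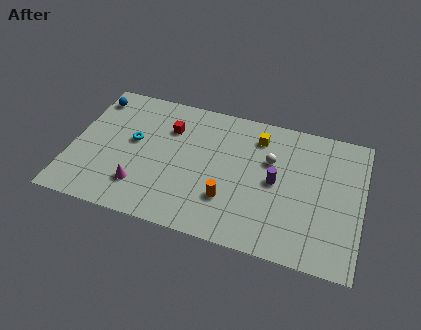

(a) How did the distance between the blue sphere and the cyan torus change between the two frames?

+2.3

The distance was about 1.4 in the first image and 3.7 in the second, so they moved 2.3 units further apart.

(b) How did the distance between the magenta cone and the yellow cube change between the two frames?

-3.1

Before: roughly 11.3 units apart; after: 8.2. That's 3.1 units closer together.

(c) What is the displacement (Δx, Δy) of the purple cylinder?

(-1.7, 1.1)

The purple cylinder started near (13.2, 3.7) and ended near (11.5, 4.8).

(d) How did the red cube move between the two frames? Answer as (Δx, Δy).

(-2.7, -1.6)

The red cube started near (8.0, 8.5) and ended near (5.3, 6.9).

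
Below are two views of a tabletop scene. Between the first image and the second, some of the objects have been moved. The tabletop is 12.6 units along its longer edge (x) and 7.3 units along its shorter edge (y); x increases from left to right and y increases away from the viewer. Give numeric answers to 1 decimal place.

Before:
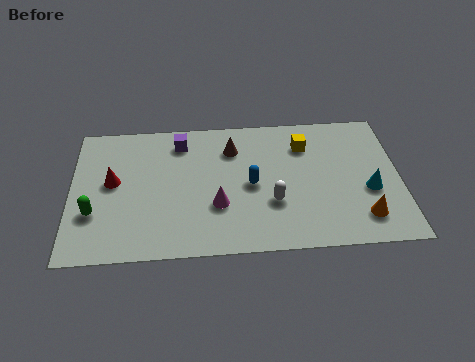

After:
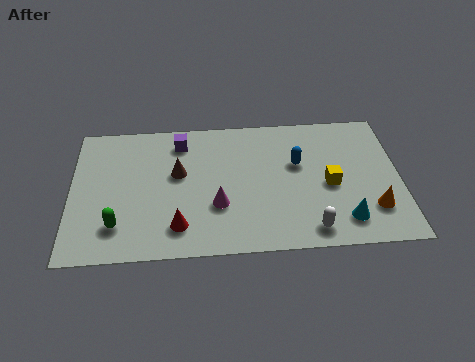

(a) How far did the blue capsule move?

2.1

The blue capsule was near (6.9, 3.5) before and (8.7, 4.5) after, so it travelled √(1.8² + 1.0²) ≈ 2.1 units.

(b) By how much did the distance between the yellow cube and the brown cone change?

+3.1

Before: roughly 2.8 units apart; after: 5.9. That's 3.1 units further apart.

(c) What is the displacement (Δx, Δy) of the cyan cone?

(-1.0, -1.5)

From the two frames, the cyan cone sits at roughly (11.4, 2.9) before and (10.4, 1.4) after.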